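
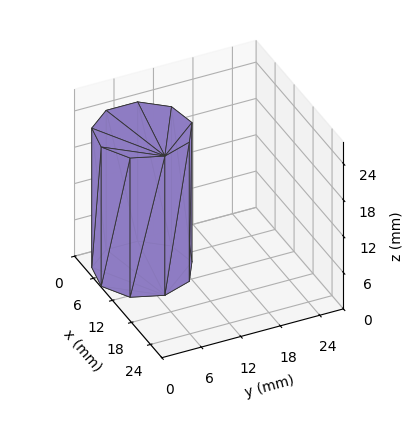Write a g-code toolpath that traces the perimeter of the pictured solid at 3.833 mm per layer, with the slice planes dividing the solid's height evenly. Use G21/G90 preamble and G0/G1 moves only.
Reading the render: the shape is a regular 9-sided prism (a cylinder approximated with 9 flat sides), circumscribed radius ≈ 7 mm, height ≈ 23 mm (dimensions read to the nearest mm from the axis ticks). For the g-code, the solid's height is divided into equal slices at the stated Δz and each level perimeter traced with G1 moves after a G0 lift.

; perimeter-only toolpath
G21 ; units = mm
G90 ; absolute positioning
G28 ; home
; layer 1
G0 Z3.833
G0 X14.000 Y7.000
G1 X12.362 Y11.500
G1 X8.216 Y13.894
G1 X3.500 Y13.062
G1 X0.422 Y9.394
G1 X0.422 Y4.606
G1 X3.500 Y0.938
G1 X8.216 Y0.106
G1 X12.362 Y2.500
G1 X14.000 Y7.000
; layer 2
G0 Z7.667
G0 X14.000 Y7.000
G1 X12.362 Y11.500
G1 X8.216 Y13.894
G1 X3.500 Y13.062
G1 X0.422 Y9.394
G1 X0.422 Y4.606
G1 X3.500 Y0.938
G1 X8.216 Y0.106
G1 X12.362 Y2.500
G1 X14.000 Y7.000
; layer 3
G0 Z11.500
G0 X14.000 Y7.000
G1 X12.362 Y11.500
G1 X8.216 Y13.894
G1 X3.500 Y13.062
G1 X0.422 Y9.394
G1 X0.422 Y4.606
G1 X3.500 Y0.938
G1 X8.216 Y0.106
G1 X12.362 Y2.500
G1 X14.000 Y7.000
; layer 4
G0 Z15.333
G0 X14.000 Y7.000
G1 X12.362 Y11.500
G1 X8.216 Y13.894
G1 X3.500 Y13.062
G1 X0.422 Y9.394
G1 X0.422 Y4.606
G1 X3.500 Y0.938
G1 X8.216 Y0.106
G1 X12.362 Y2.500
G1 X14.000 Y7.000
; layer 5
G0 Z19.167
G0 X14.000 Y7.000
G1 X12.362 Y11.500
G1 X8.216 Y13.894
G1 X3.500 Y13.062
G1 X0.422 Y9.394
G1 X0.422 Y4.606
G1 X3.500 Y0.938
G1 X8.216 Y0.106
G1 X12.362 Y2.500
G1 X14.000 Y7.000
; layer 6
G0 Z23.000
G0 X14.000 Y7.000
G1 X12.362 Y11.500
G1 X8.216 Y13.894
G1 X3.500 Y13.062
G1 X0.422 Y9.394
G1 X0.422 Y4.606
G1 X3.500 Y0.938
G1 X8.216 Y0.106
G1 X12.362 Y2.500
G1 X14.000 Y7.000
M2 ; end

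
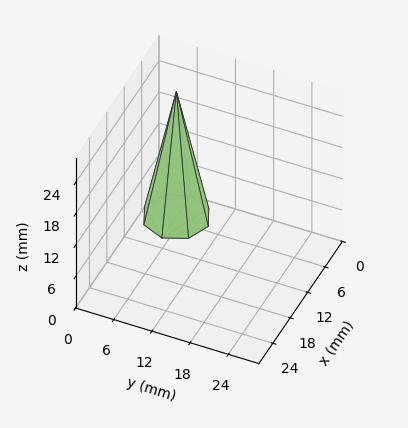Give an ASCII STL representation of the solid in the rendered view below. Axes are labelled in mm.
Reading the render: the shape is a regular 8-sided pyramid, base circumscribed radius ≈ 5 mm, apex at z ≈ 24 mm (dimensions read to the nearest mm from the axis ticks). For the STL, each face is triangulated and given an outward normal.

solid part
  facet normal 0.0000 0.0000 -1.0000
    outer loop
      vertex 5.0 10.0 0.0
      vertex 8.5 8.5 0.0
      vertex 10.0 5.0 0.0
    endloop
  endfacet
  facet normal 0.0000 0.0000 -1.0000
    outer loop
      vertex 1.5 8.5 0.0
      vertex 5.0 10.0 0.0
      vertex 10.0 5.0 0.0
    endloop
  endfacet
  facet normal 0.0000 0.0000 -1.0000
    outer loop
      vertex 0.0 5.0 0.0
      vertex 1.5 8.5 0.0
      vertex 10.0 5.0 0.0
    endloop
  endfacet
  facet normal 0.0000 0.0000 -1.0000
    outer loop
      vertex 1.5 1.5 0.0
      vertex 0.0 5.0 0.0
      vertex 10.0 5.0 0.0
    endloop
  endfacet
  facet normal 0.0000 0.0000 -1.0000
    outer loop
      vertex 5.0 0.0 0.0
      vertex 1.5 1.5 0.0
      vertex 10.0 5.0 0.0
    endloop
  endfacet
  facet normal 0.0000 0.0000 -1.0000
    outer loop
      vertex 8.5 1.5 0.0
      vertex 5.0 0.0 0.0
      vertex 10.0 5.0 0.0
    endloop
  endfacet
  facet normal 0.9027 0.3869 0.1881
    outer loop
      vertex 10.0 5.0 0.0
      vertex 8.5 8.5 0.0
      vertex 5.0 5.0 24.0
    endloop
  endfacet
  facet normal 0.3869 0.9027 0.1881
    outer loop
      vertex 8.5 8.5 0.0
      vertex 5.0 10.0 0.0
      vertex 5.0 5.0 24.0
    endloop
  endfacet
  facet normal -0.3869 0.9027 0.1881
    outer loop
      vertex 5.0 10.0 0.0
      vertex 1.5 8.5 0.0
      vertex 5.0 5.0 24.0
    endloop
  endfacet
  facet normal -0.9027 0.3869 0.1881
    outer loop
      vertex 1.5 8.5 0.0
      vertex 0.0 5.0 0.0
      vertex 5.0 5.0 24.0
    endloop
  endfacet
  facet normal -0.9027 -0.3869 0.1881
    outer loop
      vertex 0.0 5.0 0.0
      vertex 1.5 1.5 0.0
      vertex 5.0 5.0 24.0
    endloop
  endfacet
  facet normal -0.3869 -0.9027 0.1881
    outer loop
      vertex 1.5 1.5 0.0
      vertex 5.0 0.0 0.0
      vertex 5.0 5.0 24.0
    endloop
  endfacet
  facet normal 0.3869 -0.9027 0.1881
    outer loop
      vertex 5.0 0.0 0.0
      vertex 8.5 1.5 0.0
      vertex 5.0 5.0 24.0
    endloop
  endfacet
  facet normal 0.9027 -0.3869 0.1881
    outer loop
      vertex 8.5 1.5 0.0
      vertex 10.0 5.0 0.0
      vertex 5.0 5.0 24.0
    endloop
  endfacet
endsolid part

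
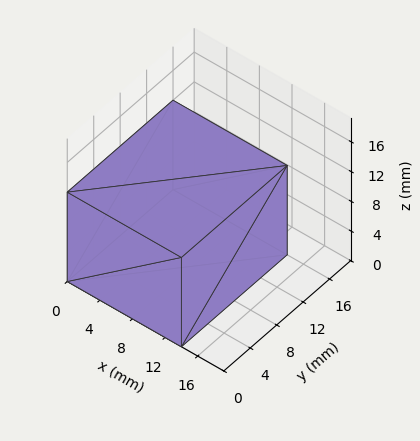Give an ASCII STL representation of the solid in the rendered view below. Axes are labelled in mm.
Reading the render: the shape is a rectangular box, roughly 14 × 16 mm footprint and 12 mm tall (dimensions read to the nearest mm from the axis ticks). For the STL, each face is triangulated and given an outward normal.

solid part
  facet normal 0.0000 0.0000 -1.0000
    outer loop
      vertex 14.000 16.000 0.000
      vertex 14.000 0.000 0.000
      vertex 0.000 0.000 0.000
    endloop
  endfacet
  facet normal 0.0000 0.0000 -1.0000
    outer loop
      vertex 0.000 16.000 0.000
      vertex 14.000 16.000 0.000
      vertex 0.000 0.000 0.000
    endloop
  endfacet
  facet normal 0.0000 0.0000 1.0000
    outer loop
      vertex 0.000 0.000 12.000
      vertex 14.000 0.000 12.000
      vertex 14.000 16.000 12.000
    endloop
  endfacet
  facet normal 0.0000 0.0000 1.0000
    outer loop
      vertex 0.000 0.000 12.000
      vertex 14.000 16.000 12.000
      vertex 0.000 16.000 12.000
    endloop
  endfacet
  facet normal 0.0000 -1.0000 0.0000
    outer loop
      vertex 0.000 0.000 0.000
      vertex 14.000 0.000 0.000
      vertex 14.000 0.000 12.000
    endloop
  endfacet
  facet normal 0.0000 -1.0000 0.0000
    outer loop
      vertex 0.000 0.000 0.000
      vertex 14.000 0.000 12.000
      vertex 0.000 0.000 12.000
    endloop
  endfacet
  facet normal 0.0000 1.0000 0.0000
    outer loop
      vertex 14.000 16.000 12.000
      vertex 14.000 16.000 0.000
      vertex 0.000 16.000 0.000
    endloop
  endfacet
  facet normal 0.0000 1.0000 0.0000
    outer loop
      vertex 0.000 16.000 12.000
      vertex 14.000 16.000 12.000
      vertex 0.000 16.000 0.000
    endloop
  endfacet
  facet normal -1.0000 0.0000 0.0000
    outer loop
      vertex 0.000 16.000 12.000
      vertex 0.000 16.000 0.000
      vertex 0.000 0.000 0.000
    endloop
  endfacet
  facet normal -1.0000 0.0000 0.0000
    outer loop
      vertex 0.000 0.000 12.000
      vertex 0.000 16.000 12.000
      vertex 0.000 0.000 0.000
    endloop
  endfacet
  facet normal 1.0000 0.0000 0.0000
    outer loop
      vertex 14.000 0.000 0.000
      vertex 14.000 16.000 0.000
      vertex 14.000 16.000 12.000
    endloop
  endfacet
  facet normal 1.0000 0.0000 0.0000
    outer loop
      vertex 14.000 0.000 0.000
      vertex 14.000 16.000 12.000
      vertex 14.000 0.000 12.000
    endloop
  endfacet
endsolid part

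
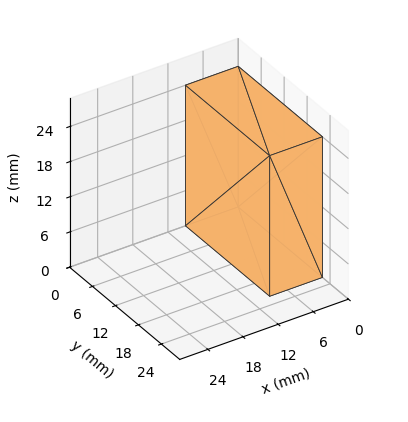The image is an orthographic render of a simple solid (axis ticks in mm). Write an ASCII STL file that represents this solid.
Reading the render: the shape is a rectangular box, roughly 9 × 22 mm footprint and 24 mm tall (dimensions read to the nearest mm from the axis ticks). For the STL, each face is triangulated and given an outward normal.

solid part
  facet normal 0.0000 0.0000 -1.0000
    outer loop
      vertex 9.000 22.000 0.000
      vertex 9.000 0.000 0.000
      vertex 0.000 0.000 0.000
    endloop
  endfacet
  facet normal 0.0000 0.0000 -1.0000
    outer loop
      vertex 0.000 22.000 0.000
      vertex 9.000 22.000 0.000
      vertex 0.000 0.000 0.000
    endloop
  endfacet
  facet normal 0.0000 0.0000 1.0000
    outer loop
      vertex 0.000 0.000 24.000
      vertex 9.000 0.000 24.000
      vertex 9.000 22.000 24.000
    endloop
  endfacet
  facet normal 0.0000 0.0000 1.0000
    outer loop
      vertex 0.000 0.000 24.000
      vertex 9.000 22.000 24.000
      vertex 0.000 22.000 24.000
    endloop
  endfacet
  facet normal 0.0000 -1.0000 0.0000
    outer loop
      vertex 0.000 0.000 0.000
      vertex 9.000 0.000 0.000
      vertex 9.000 0.000 24.000
    endloop
  endfacet
  facet normal 0.0000 -1.0000 0.0000
    outer loop
      vertex 0.000 0.000 0.000
      vertex 9.000 0.000 24.000
      vertex 0.000 0.000 24.000
    endloop
  endfacet
  facet normal 0.0000 1.0000 0.0000
    outer loop
      vertex 9.000 22.000 24.000
      vertex 9.000 22.000 0.000
      vertex 0.000 22.000 0.000
    endloop
  endfacet
  facet normal 0.0000 1.0000 0.0000
    outer loop
      vertex 0.000 22.000 24.000
      vertex 9.000 22.000 24.000
      vertex 0.000 22.000 0.000
    endloop
  endfacet
  facet normal -1.0000 0.0000 0.0000
    outer loop
      vertex 0.000 22.000 24.000
      vertex 0.000 22.000 0.000
      vertex 0.000 0.000 0.000
    endloop
  endfacet
  facet normal -1.0000 0.0000 0.0000
    outer loop
      vertex 0.000 0.000 24.000
      vertex 0.000 22.000 24.000
      vertex 0.000 0.000 0.000
    endloop
  endfacet
  facet normal 1.0000 0.0000 0.0000
    outer loop
      vertex 9.000 0.000 0.000
      vertex 9.000 22.000 0.000
      vertex 9.000 22.000 24.000
    endloop
  endfacet
  facet normal 1.0000 0.0000 0.0000
    outer loop
      vertex 9.000 0.000 0.000
      vertex 9.000 22.000 24.000
      vertex 9.000 0.000 24.000
    endloop
  endfacet
endsolid part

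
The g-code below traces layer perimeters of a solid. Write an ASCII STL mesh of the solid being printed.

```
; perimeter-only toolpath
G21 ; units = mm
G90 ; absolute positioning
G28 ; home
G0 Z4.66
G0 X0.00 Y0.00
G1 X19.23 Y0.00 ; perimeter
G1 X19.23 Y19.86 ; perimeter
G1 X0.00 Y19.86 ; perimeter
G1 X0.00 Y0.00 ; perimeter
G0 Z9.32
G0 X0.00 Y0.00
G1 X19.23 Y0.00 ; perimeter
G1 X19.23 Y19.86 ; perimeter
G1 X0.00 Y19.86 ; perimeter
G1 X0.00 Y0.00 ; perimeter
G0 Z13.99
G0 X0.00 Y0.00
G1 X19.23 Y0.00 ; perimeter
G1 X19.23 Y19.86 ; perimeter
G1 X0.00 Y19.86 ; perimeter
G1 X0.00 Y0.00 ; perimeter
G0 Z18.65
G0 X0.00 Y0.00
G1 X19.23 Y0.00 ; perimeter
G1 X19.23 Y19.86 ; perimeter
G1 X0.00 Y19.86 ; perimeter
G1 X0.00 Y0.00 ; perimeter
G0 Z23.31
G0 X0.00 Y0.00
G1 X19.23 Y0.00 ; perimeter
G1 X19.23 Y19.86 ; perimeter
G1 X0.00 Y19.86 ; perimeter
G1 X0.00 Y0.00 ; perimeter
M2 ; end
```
solid part
  facet normal 0.0000 0.0000 -1.0000
    outer loop
      vertex 19.23 19.86 0.00
      vertex 19.23 0.00 0.00
      vertex 0.00 0.00 0.00
    endloop
  endfacet
  facet normal 0.0000 0.0000 -1.0000
    outer loop
      vertex 0.00 19.86 0.00
      vertex 19.23 19.86 0.00
      vertex 0.00 0.00 0.00
    endloop
  endfacet
  facet normal 0.0000 0.0000 1.0000
    outer loop
      vertex 0.00 0.00 23.31
      vertex 19.23 0.00 23.31
      vertex 19.23 19.86 23.31
    endloop
  endfacet
  facet normal 0.0000 0.0000 1.0000
    outer loop
      vertex 0.00 0.00 23.31
      vertex 19.23 19.86 23.31
      vertex 0.00 19.86 23.31
    endloop
  endfacet
  facet normal 0.0000 -1.0000 0.0000
    outer loop
      vertex 0.00 0.00 0.00
      vertex 19.23 0.00 0.00
      vertex 19.23 0.00 23.31
    endloop
  endfacet
  facet normal 0.0000 -1.0000 0.0000
    outer loop
      vertex 0.00 0.00 0.00
      vertex 19.23 0.00 23.31
      vertex 0.00 0.00 23.31
    endloop
  endfacet
  facet normal 0.0000 1.0000 0.0000
    outer loop
      vertex 19.23 19.86 23.31
      vertex 19.23 19.86 0.00
      vertex 0.00 19.86 0.00
    endloop
  endfacet
  facet normal 0.0000 1.0000 0.0000
    outer loop
      vertex 0.00 19.86 23.31
      vertex 19.23 19.86 23.31
      vertex 0.00 19.86 0.00
    endloop
  endfacet
  facet normal -1.0000 0.0000 0.0000
    outer loop
      vertex 0.00 19.86 23.31
      vertex 0.00 19.86 0.00
      vertex 0.00 0.00 0.00
    endloop
  endfacet
  facet normal -1.0000 0.0000 0.0000
    outer loop
      vertex 0.00 0.00 23.31
      vertex 0.00 19.86 23.31
      vertex 0.00 0.00 0.00
    endloop
  endfacet
  facet normal 1.0000 0.0000 0.0000
    outer loop
      vertex 19.23 0.00 0.00
      vertex 19.23 19.86 0.00
      vertex 19.23 19.86 23.31
    endloop
  endfacet
  facet normal 1.0000 0.0000 0.0000
    outer loop
      vertex 19.23 0.00 0.00
      vertex 19.23 19.86 23.31
      vertex 19.23 0.00 23.31
    endloop
  endfacet
endsolid part

The G0 Z moves step by Δz≈4.66 mm. Every layer's G1 loop is the same polygon, so the solid is a straight extrusion of it from z=0 to z≈23.3. Closing with flat bottom and top caps and triangulating gives 12 facets — a rectangular box, roughly 19.2 × 19.9 mm footprint and 23.3 mm tall.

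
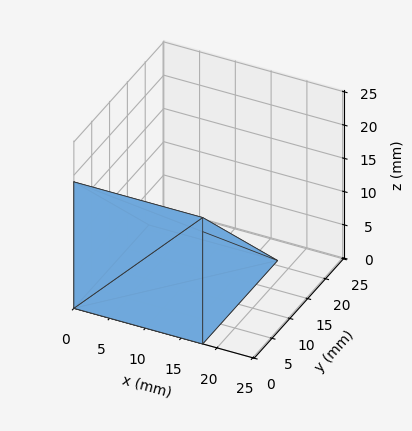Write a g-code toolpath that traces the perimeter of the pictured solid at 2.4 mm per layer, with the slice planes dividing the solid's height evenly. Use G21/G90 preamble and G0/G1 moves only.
Reading the render: the shape is a wedge (ramp): 18 × 21 mm base, rising to 19 mm along the y=0 edge and sloping linearly to z=0 at y=21 (dimensions read to the nearest mm from the axis ticks). For the g-code, the solid's height is divided into equal slices at the stated Δz and each level perimeter traced with G1 moves after a G0 lift.

; perimeter-only toolpath
G21 ; units = mm
G90 ; absolute positioning
G28 ; home
; layer 1
G0 Z2.4
G0 X0.0 Y0.0
G1 X18.0 Y0.0
G1 X18.0 Y18.4
G1 X0.0 Y18.4
G1 X0.0 Y0.0
; layer 2
G0 Z4.8
G0 X0.0 Y0.0
G1 X18.0 Y0.0
G1 X18.0 Y15.8
G1 X0.0 Y15.8
G1 X0.0 Y0.0
; layer 3
G0 Z7.1
G0 X0.0 Y0.0
G1 X18.0 Y0.0
G1 X18.0 Y13.1
G1 X0.0 Y13.1
G1 X0.0 Y0.0
; layer 4
G0 Z9.5
G0 X0.0 Y0.0
G1 X18.0 Y0.0
G1 X18.0 Y10.5
G1 X0.0 Y10.5
G1 X0.0 Y0.0
; layer 5
G0 Z11.9
G0 X0.0 Y0.0
G1 X18.0 Y0.0
G1 X18.0 Y7.9
G1 X0.0 Y7.9
G1 X0.0 Y0.0
; layer 6
G0 Z14.2
G0 X0.0 Y0.0
G1 X18.0 Y0.0
G1 X18.0 Y5.2
G1 X0.0 Y5.2
G1 X0.0 Y0.0
; layer 7
G0 Z16.6
G0 X0.0 Y0.0
G1 X18.0 Y0.0
G1 X18.0 Y2.6
G1 X0.0 Y2.6
G1 X0.0 Y0.0
M2 ; end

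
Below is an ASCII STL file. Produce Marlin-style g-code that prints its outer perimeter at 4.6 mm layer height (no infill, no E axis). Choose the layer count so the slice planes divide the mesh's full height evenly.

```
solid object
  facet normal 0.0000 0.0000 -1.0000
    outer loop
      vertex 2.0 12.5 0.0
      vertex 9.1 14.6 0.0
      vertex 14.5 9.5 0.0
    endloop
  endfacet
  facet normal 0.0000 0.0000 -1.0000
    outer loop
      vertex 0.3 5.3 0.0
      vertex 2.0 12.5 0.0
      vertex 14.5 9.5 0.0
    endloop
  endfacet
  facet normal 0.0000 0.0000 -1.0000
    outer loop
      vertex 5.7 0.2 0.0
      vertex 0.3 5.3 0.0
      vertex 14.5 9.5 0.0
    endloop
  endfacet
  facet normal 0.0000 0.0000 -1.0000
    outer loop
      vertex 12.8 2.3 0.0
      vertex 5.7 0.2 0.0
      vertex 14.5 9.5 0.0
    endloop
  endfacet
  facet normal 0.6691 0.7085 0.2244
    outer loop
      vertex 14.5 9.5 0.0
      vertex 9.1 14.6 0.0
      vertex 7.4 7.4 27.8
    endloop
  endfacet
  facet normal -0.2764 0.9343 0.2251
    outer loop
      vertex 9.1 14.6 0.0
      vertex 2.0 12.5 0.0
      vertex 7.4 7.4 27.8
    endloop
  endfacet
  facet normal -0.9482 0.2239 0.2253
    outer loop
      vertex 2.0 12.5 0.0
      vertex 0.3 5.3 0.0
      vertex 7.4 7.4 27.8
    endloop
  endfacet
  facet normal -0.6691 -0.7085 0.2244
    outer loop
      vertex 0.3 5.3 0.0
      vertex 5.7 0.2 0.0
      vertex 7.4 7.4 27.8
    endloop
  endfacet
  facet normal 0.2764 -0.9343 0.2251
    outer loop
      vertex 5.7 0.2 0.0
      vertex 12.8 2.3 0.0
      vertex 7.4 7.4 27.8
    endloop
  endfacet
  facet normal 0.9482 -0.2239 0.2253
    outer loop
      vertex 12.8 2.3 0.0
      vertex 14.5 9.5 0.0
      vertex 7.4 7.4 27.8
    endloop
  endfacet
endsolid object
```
; perimeter-only toolpath
G21 ; units = mm
G90 ; absolute positioning
G28 ; home
; layer 1
G0 Z4.6
G0 X13.3 Y9.2
G1 X8.8 Y13.4
G1 X2.9 Y11.7
G1 X1.5 Y5.7
G1 X6.0 Y1.4
G1 X11.9 Y3.2
G1 X13.3 Y9.2
; layer 2
G0 Z9.3
G0 X12.1 Y8.8
G1 X8.5 Y12.2
G1 X3.8 Y10.8
G1 X2.7 Y6.0
G1 X6.3 Y2.6
G1 X11.0 Y4.0
G1 X12.1 Y8.8
; layer 3
G0 Z13.9
G0 X10.9 Y8.4
G1 X8.2 Y11.0
G1 X4.7 Y9.9
G1 X3.9 Y6.4
G1 X6.6 Y3.8
G1 X10.1 Y4.9
G1 X10.9 Y8.4
; layer 4
G0 Z18.5
G0 X9.8 Y8.1
G1 X8.0 Y9.8
G1 X5.6 Y9.1
G1 X5.0 Y6.7
G1 X6.8 Y5.0
G1 X9.2 Y5.7
G1 X9.8 Y8.1
; layer 5
G0 Z23.2
G0 X8.6 Y7.8
G1 X7.7 Y8.6
G1 X6.5 Y8.2
G1 X6.2 Y7.0
G1 X7.1 Y6.2
G1 X8.3 Y6.5
G1 X8.6 Y7.8
M2 ; end

The solid is a regular 6-sided pyramid, base circumscribed radius ≈ 7.4 mm, apex at z ≈ 27.8 mm. Slicing at Δz = 4.6 mm — 6 equal slices spanning the solid's height, so layer i sits at z = i·h/6 — gives 5 non-empty perimeters. Each is a 6-segment closed polygon; G0 lifts to the layer z and rapids to the start vertex, then G1 traces the edges. The cross-section shrinks linearly with z (the slice at the apex is degenerate and omitted).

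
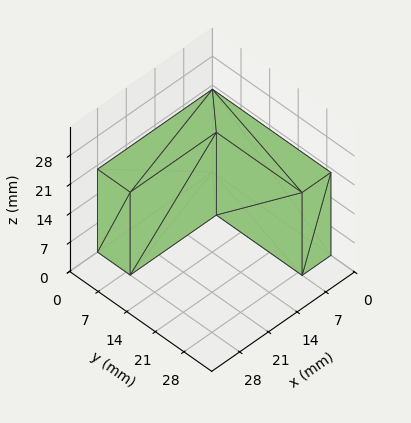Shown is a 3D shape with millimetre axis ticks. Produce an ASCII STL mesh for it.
Reading the render: the shape is an L-shaped prism: outer 28 × 29 mm, arm thicknesses ≈ 8 mm (horizontal) and 7 mm (vertical), extruded 20 mm in z (dimensions read to the nearest mm from the axis ticks). For the STL, each face is triangulated and given an outward normal.

solid part
  facet normal 0.0000 0.0000 -1.0000
    outer loop
      vertex 28.000 8.000 0.000
      vertex 28.000 0.000 0.000
      vertex 0.000 0.000 0.000
    endloop
  endfacet
  facet normal 0.0000 0.0000 -1.0000
    outer loop
      vertex 7.000 8.000 0.000
      vertex 28.000 8.000 0.000
      vertex 0.000 0.000 0.000
    endloop
  endfacet
  facet normal 0.0000 0.0000 -1.0000
    outer loop
      vertex 7.000 29.000 0.000
      vertex 7.000 8.000 0.000
      vertex 0.000 0.000 0.000
    endloop
  endfacet
  facet normal 0.0000 0.0000 -1.0000
    outer loop
      vertex 0.000 29.000 0.000
      vertex 7.000 29.000 0.000
      vertex 0.000 0.000 0.000
    endloop
  endfacet
  facet normal 0.0000 0.0000 1.0000
    outer loop
      vertex 0.000 0.000 20.000
      vertex 28.000 0.000 20.000
      vertex 28.000 8.000 20.000
    endloop
  endfacet
  facet normal 0.0000 0.0000 1.0000
    outer loop
      vertex 0.000 0.000 20.000
      vertex 28.000 8.000 20.000
      vertex 7.000 8.000 20.000
    endloop
  endfacet
  facet normal 0.0000 0.0000 1.0000
    outer loop
      vertex 0.000 0.000 20.000
      vertex 7.000 8.000 20.000
      vertex 7.000 29.000 20.000
    endloop
  endfacet
  facet normal 0.0000 0.0000 1.0000
    outer loop
      vertex 0.000 0.000 20.000
      vertex 7.000 29.000 20.000
      vertex 0.000 29.000 20.000
    endloop
  endfacet
  facet normal 0.0000 -1.0000 0.0000
    outer loop
      vertex 0.000 0.000 0.000
      vertex 28.000 0.000 0.000
      vertex 28.000 0.000 20.000
    endloop
  endfacet
  facet normal 0.0000 -1.0000 0.0000
    outer loop
      vertex 0.000 0.000 0.000
      vertex 28.000 0.000 20.000
      vertex 0.000 0.000 20.000
    endloop
  endfacet
  facet normal 1.0000 0.0000 0.0000
    outer loop
      vertex 28.000 0.000 0.000
      vertex 28.000 8.000 0.000
      vertex 28.000 8.000 20.000
    endloop
  endfacet
  facet normal 1.0000 0.0000 0.0000
    outer loop
      vertex 28.000 0.000 0.000
      vertex 28.000 8.000 20.000
      vertex 28.000 0.000 20.000
    endloop
  endfacet
  facet normal 0.0000 1.0000 0.0000
    outer loop
      vertex 28.000 8.000 0.000
      vertex 7.000 8.000 0.000
      vertex 7.000 8.000 20.000
    endloop
  endfacet
  facet normal 0.0000 1.0000 0.0000
    outer loop
      vertex 28.000 8.000 0.000
      vertex 7.000 8.000 20.000
      vertex 28.000 8.000 20.000
    endloop
  endfacet
  facet normal 1.0000 0.0000 0.0000
    outer loop
      vertex 7.000 8.000 0.000
      vertex 7.000 29.000 0.000
      vertex 7.000 29.000 20.000
    endloop
  endfacet
  facet normal 1.0000 0.0000 0.0000
    outer loop
      vertex 7.000 8.000 0.000
      vertex 7.000 29.000 20.000
      vertex 7.000 8.000 20.000
    endloop
  endfacet
  facet normal 0.0000 1.0000 0.0000
    outer loop
      vertex 7.000 29.000 0.000
      vertex 0.000 29.000 0.000
      vertex 0.000 29.000 20.000
    endloop
  endfacet
  facet normal 0.0000 1.0000 0.0000
    outer loop
      vertex 7.000 29.000 0.000
      vertex 0.000 29.000 20.000
      vertex 7.000 29.000 20.000
    endloop
  endfacet
  facet normal -1.0000 0.0000 0.0000
    outer loop
      vertex 0.000 29.000 0.000
      vertex 0.000 0.000 0.000
      vertex 0.000 0.000 20.000
    endloop
  endfacet
  facet normal -1.0000 0.0000 0.0000
    outer loop
      vertex 0.000 29.000 0.000
      vertex 0.000 0.000 20.000
      vertex 0.000 29.000 20.000
    endloop
  endfacet
endsolid part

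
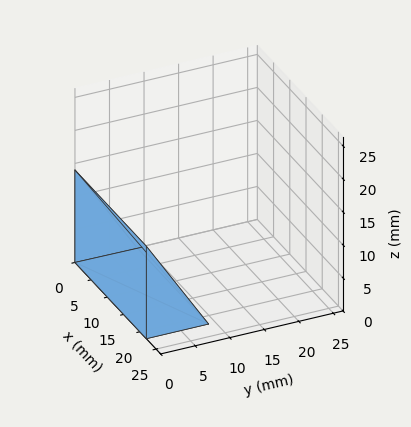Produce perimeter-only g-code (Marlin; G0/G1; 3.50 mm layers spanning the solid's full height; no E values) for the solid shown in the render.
Reading the render: the shape is a wedge (ramp): 22 × 9 mm base, rising to 14 mm along the y=0 edge and sloping linearly to z=0 at y=9 (dimensions read to the nearest mm from the axis ticks). For the g-code, the solid's height is divided into equal slices at the stated Δz and each level perimeter traced with G1 moves after a G0 lift.

; perimeter-only toolpath
G21 ; units = mm
G90 ; absolute positioning
G28 ; home
; layer 1
G0 Z3.50
G0 X0.00 Y0.00
G1 X22.00 Y0.00
G1 X22.00 Y6.75
G1 X0.00 Y6.75
G1 X0.00 Y0.00
; layer 2
G0 Z7.00
G0 X0.00 Y0.00
G1 X22.00 Y0.00
G1 X22.00 Y4.50
G1 X0.00 Y4.50
G1 X0.00 Y0.00
; layer 3
G0 Z10.50
G0 X0.00 Y0.00
G1 X22.00 Y0.00
G1 X22.00 Y2.25
G1 X0.00 Y2.25
G1 X0.00 Y0.00
M2 ; end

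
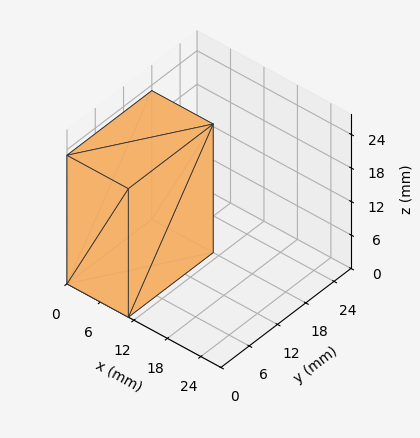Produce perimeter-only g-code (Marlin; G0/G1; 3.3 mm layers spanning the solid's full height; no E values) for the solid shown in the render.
Reading the render: the shape is a rectangular box, roughly 11 × 18 mm footprint and 23 mm tall (dimensions read to the nearest mm from the axis ticks). For the g-code, the solid's height is divided into equal slices at the stated Δz and each level perimeter traced with G1 moves after a G0 lift.

; perimeter-only toolpath
G21 ; units = mm
G90 ; absolute positioning
G28 ; home
; layer 1
G0 Z3.3
G0 X0.0 Y0.0
G1 X11.0 Y0.0
G1 X11.0 Y18.0
G1 X0.0 Y18.0
G1 X0.0 Y0.0
; layer 2
G0 Z6.6
G0 X0.0 Y0.0
G1 X11.0 Y0.0
G1 X11.0 Y18.0
G1 X0.0 Y18.0
G1 X0.0 Y0.0
; layer 3
G0 Z9.9
G0 X0.0 Y0.0
G1 X11.0 Y0.0
G1 X11.0 Y18.0
G1 X0.0 Y18.0
G1 X0.0 Y0.0
; layer 4
G0 Z13.1
G0 X0.0 Y0.0
G1 X11.0 Y0.0
G1 X11.0 Y18.0
G1 X0.0 Y18.0
G1 X0.0 Y0.0
; layer 5
G0 Z16.4
G0 X0.0 Y0.0
G1 X11.0 Y0.0
G1 X11.0 Y18.0
G1 X0.0 Y18.0
G1 X0.0 Y0.0
; layer 6
G0 Z19.7
G0 X0.0 Y0.0
G1 X11.0 Y0.0
G1 X11.0 Y18.0
G1 X0.0 Y18.0
G1 X0.0 Y0.0
; layer 7
G0 Z23.0
G0 X0.0 Y0.0
G1 X11.0 Y0.0
G1 X11.0 Y18.0
G1 X0.0 Y18.0
G1 X0.0 Y0.0
M2 ; end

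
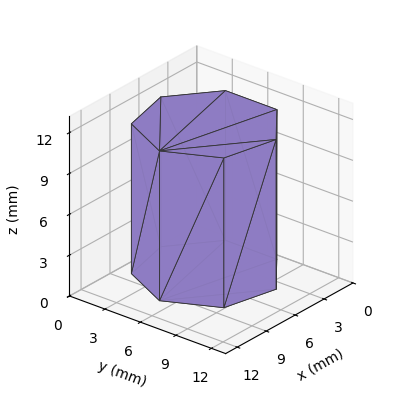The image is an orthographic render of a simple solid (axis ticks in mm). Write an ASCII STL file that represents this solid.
Reading the render: the shape is a regular 7-sided prism (a cylinder approximated with 7 flat sides), circumscribed radius ≈ 5 mm, height ≈ 11 mm (dimensions read to the nearest mm from the axis ticks). For the STL, each face is triangulated and given an outward normal.

solid part
  facet normal 0.0000 0.0000 -1.0000
    outer loop
      vertex 3.89 9.87 0.00
      vertex 8.12 8.91 0.00
      vertex 10.00 5.00 0.00
    endloop
  endfacet
  facet normal 0.0000 0.0000 -1.0000
    outer loop
      vertex 0.50 7.17 0.00
      vertex 3.89 9.87 0.00
      vertex 10.00 5.00 0.00
    endloop
  endfacet
  facet normal 0.0000 0.0000 -1.0000
    outer loop
      vertex 0.50 2.83 0.00
      vertex 0.50 7.17 0.00
      vertex 10.00 5.00 0.00
    endloop
  endfacet
  facet normal 0.0000 0.0000 -1.0000
    outer loop
      vertex 3.89 0.13 0.00
      vertex 0.50 2.83 0.00
      vertex 10.00 5.00 0.00
    endloop
  endfacet
  facet normal 0.0000 0.0000 -1.0000
    outer loop
      vertex 8.12 1.09 0.00
      vertex 3.89 0.13 0.00
      vertex 10.00 5.00 0.00
    endloop
  endfacet
  facet normal 0.0000 0.0000 1.0000
    outer loop
      vertex 10.00 5.00 11.00
      vertex 8.12 8.91 11.00
      vertex 3.89 9.87 11.00
    endloop
  endfacet
  facet normal 0.0000 0.0000 1.0000
    outer loop
      vertex 10.00 5.00 11.00
      vertex 3.89 9.87 11.00
      vertex 0.50 7.17 11.00
    endloop
  endfacet
  facet normal 0.0000 0.0000 1.0000
    outer loop
      vertex 10.00 5.00 11.00
      vertex 0.50 7.17 11.00
      vertex 0.50 2.83 11.00
    endloop
  endfacet
  facet normal 0.0000 0.0000 1.0000
    outer loop
      vertex 10.00 5.00 11.00
      vertex 0.50 2.83 11.00
      vertex 3.89 0.13 11.00
    endloop
  endfacet
  facet normal 0.0000 0.0000 1.0000
    outer loop
      vertex 10.00 5.00 11.00
      vertex 3.89 0.13 11.00
      vertex 8.12 1.09 11.00
    endloop
  endfacet
  facet normal 0.9012 0.4333 0.0000
    outer loop
      vertex 10.00 5.00 0.00
      vertex 8.12 8.91 0.00
      vertex 8.12 8.91 11.00
    endloop
  endfacet
  facet normal 0.9012 0.4333 0.0000
    outer loop
      vertex 10.00 5.00 0.00
      vertex 8.12 8.91 11.00
      vertex 10.00 5.00 11.00
    endloop
  endfacet
  facet normal 0.2213 0.9752 0.0000
    outer loop
      vertex 8.12 8.91 0.00
      vertex 3.89 9.87 0.00
      vertex 3.89 9.87 11.00
    endloop
  endfacet
  facet normal 0.2213 0.9752 0.0000
    outer loop
      vertex 8.12 8.91 0.00
      vertex 3.89 9.87 11.00
      vertex 8.12 8.91 11.00
    endloop
  endfacet
  facet normal -0.6230 0.7822 0.0000
    outer loop
      vertex 3.89 9.87 0.00
      vertex 0.50 7.17 0.00
      vertex 0.50 7.17 11.00
    endloop
  endfacet
  facet normal -0.6230 0.7822 0.0000
    outer loop
      vertex 3.89 9.87 0.00
      vertex 0.50 7.17 11.00
      vertex 3.89 9.87 11.00
    endloop
  endfacet
  facet normal -1.0000 0.0000 0.0000
    outer loop
      vertex 0.50 7.17 0.00
      vertex 0.50 2.83 0.00
      vertex 0.50 2.83 11.00
    endloop
  endfacet
  facet normal -1.0000 0.0000 0.0000
    outer loop
      vertex 0.50 7.17 0.00
      vertex 0.50 2.83 11.00
      vertex 0.50 7.17 11.00
    endloop
  endfacet
  facet normal -0.6230 -0.7822 0.0000
    outer loop
      vertex 0.50 2.83 0.00
      vertex 3.89 0.13 0.00
      vertex 3.89 0.13 11.00
    endloop
  endfacet
  facet normal -0.6230 -0.7822 0.0000
    outer loop
      vertex 0.50 2.83 0.00
      vertex 3.89 0.13 11.00
      vertex 0.50 2.83 11.00
    endloop
  endfacet
  facet normal 0.2213 -0.9752 0.0000
    outer loop
      vertex 3.89 0.13 0.00
      vertex 8.12 1.09 0.00
      vertex 8.12 1.09 11.00
    endloop
  endfacet
  facet normal 0.2213 -0.9752 0.0000
    outer loop
      vertex 3.89 0.13 0.00
      vertex 8.12 1.09 11.00
      vertex 3.89 0.13 11.00
    endloop
  endfacet
  facet normal 0.9012 -0.4333 0.0000
    outer loop
      vertex 8.12 1.09 0.00
      vertex 10.00 5.00 0.00
      vertex 10.00 5.00 11.00
    endloop
  endfacet
  facet normal 0.9012 -0.4333 0.0000
    outer loop
      vertex 8.12 1.09 0.00
      vertex 10.00 5.00 11.00
      vertex 8.12 1.09 11.00
    endloop
  endfacet
endsolid part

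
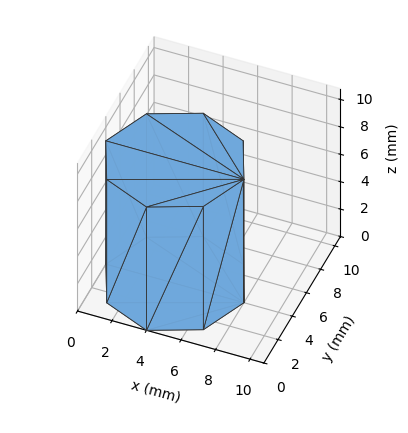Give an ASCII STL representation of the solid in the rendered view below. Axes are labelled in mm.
Reading the render: the shape is a regular 8-sided prism (a cylinder approximated with 8 flat sides), circumscribed radius ≈ 4 mm, height ≈ 9 mm (dimensions read to the nearest mm from the axis ticks). For the STL, each face is triangulated and given an outward normal.

solid part
  facet normal 0.0000 0.0000 -1.0000
    outer loop
      vertex 4.0 8.0 0.0
      vertex 6.8 6.8 0.0
      vertex 8.0 4.0 0.0
    endloop
  endfacet
  facet normal 0.0000 0.0000 -1.0000
    outer loop
      vertex 1.2 6.8 0.0
      vertex 4.0 8.0 0.0
      vertex 8.0 4.0 0.0
    endloop
  endfacet
  facet normal 0.0000 0.0000 -1.0000
    outer loop
      vertex 0.0 4.0 0.0
      vertex 1.2 6.8 0.0
      vertex 8.0 4.0 0.0
    endloop
  endfacet
  facet normal 0.0000 0.0000 -1.0000
    outer loop
      vertex 1.2 1.2 0.0
      vertex 0.0 4.0 0.0
      vertex 8.0 4.0 0.0
    endloop
  endfacet
  facet normal 0.0000 0.0000 -1.0000
    outer loop
      vertex 4.0 0.0 0.0
      vertex 1.2 1.2 0.0
      vertex 8.0 4.0 0.0
    endloop
  endfacet
  facet normal 0.0000 0.0000 -1.0000
    outer loop
      vertex 6.8 1.2 0.0
      vertex 4.0 0.0 0.0
      vertex 8.0 4.0 0.0
    endloop
  endfacet
  facet normal 0.0000 0.0000 1.0000
    outer loop
      vertex 8.0 4.0 9.0
      vertex 6.8 6.8 9.0
      vertex 4.0 8.0 9.0
    endloop
  endfacet
  facet normal 0.0000 0.0000 1.0000
    outer loop
      vertex 8.0 4.0 9.0
      vertex 4.0 8.0 9.0
      vertex 1.2 6.8 9.0
    endloop
  endfacet
  facet normal 0.0000 0.0000 1.0000
    outer loop
      vertex 8.0 4.0 9.0
      vertex 1.2 6.8 9.0
      vertex 0.0 4.0 9.0
    endloop
  endfacet
  facet normal 0.0000 0.0000 1.0000
    outer loop
      vertex 8.0 4.0 9.0
      vertex 0.0 4.0 9.0
      vertex 1.2 1.2 9.0
    endloop
  endfacet
  facet normal 0.0000 0.0000 1.0000
    outer loop
      vertex 8.0 4.0 9.0
      vertex 1.2 1.2 9.0
      vertex 4.0 0.0 9.0
    endloop
  endfacet
  facet normal 0.0000 0.0000 1.0000
    outer loop
      vertex 8.0 4.0 9.0
      vertex 4.0 0.0 9.0
      vertex 6.8 1.2 9.0
    endloop
  endfacet
  facet normal 0.9191 0.3939 0.0000
    outer loop
      vertex 8.0 4.0 0.0
      vertex 6.8 6.8 0.0
      vertex 6.8 6.8 9.0
    endloop
  endfacet
  facet normal 0.9191 0.3939 0.0000
    outer loop
      vertex 8.0 4.0 0.0
      vertex 6.8 6.8 9.0
      vertex 8.0 4.0 9.0
    endloop
  endfacet
  facet normal 0.3939 0.9191 0.0000
    outer loop
      vertex 6.8 6.8 0.0
      vertex 4.0 8.0 0.0
      vertex 4.0 8.0 9.0
    endloop
  endfacet
  facet normal 0.3939 0.9191 0.0000
    outer loop
      vertex 6.8 6.8 0.0
      vertex 4.0 8.0 9.0
      vertex 6.8 6.8 9.0
    endloop
  endfacet
  facet normal -0.3939 0.9191 0.0000
    outer loop
      vertex 4.0 8.0 0.0
      vertex 1.2 6.8 0.0
      vertex 1.2 6.8 9.0
    endloop
  endfacet
  facet normal -0.3939 0.9191 0.0000
    outer loop
      vertex 4.0 8.0 0.0
      vertex 1.2 6.8 9.0
      vertex 4.0 8.0 9.0
    endloop
  endfacet
  facet normal -0.9191 0.3939 0.0000
    outer loop
      vertex 1.2 6.8 0.0
      vertex 0.0 4.0 0.0
      vertex 0.0 4.0 9.0
    endloop
  endfacet
  facet normal -0.9191 0.3939 0.0000
    outer loop
      vertex 1.2 6.8 0.0
      vertex 0.0 4.0 9.0
      vertex 1.2 6.8 9.0
    endloop
  endfacet
  facet normal -0.9191 -0.3939 0.0000
    outer loop
      vertex 0.0 4.0 0.0
      vertex 1.2 1.2 0.0
      vertex 1.2 1.2 9.0
    endloop
  endfacet
  facet normal -0.9191 -0.3939 0.0000
    outer loop
      vertex 0.0 4.0 0.0
      vertex 1.2 1.2 9.0
      vertex 0.0 4.0 9.0
    endloop
  endfacet
  facet normal -0.3939 -0.9191 0.0000
    outer loop
      vertex 1.2 1.2 0.0
      vertex 4.0 0.0 0.0
      vertex 4.0 0.0 9.0
    endloop
  endfacet
  facet normal -0.3939 -0.9191 0.0000
    outer loop
      vertex 1.2 1.2 0.0
      vertex 4.0 0.0 9.0
      vertex 1.2 1.2 9.0
    endloop
  endfacet
  facet normal 0.3939 -0.9191 0.0000
    outer loop
      vertex 4.0 0.0 0.0
      vertex 6.8 1.2 0.0
      vertex 6.8 1.2 9.0
    endloop
  endfacet
  facet normal 0.3939 -0.9191 0.0000
    outer loop
      vertex 4.0 0.0 0.0
      vertex 6.8 1.2 9.0
      vertex 4.0 0.0 9.0
    endloop
  endfacet
  facet normal 0.9191 -0.3939 0.0000
    outer loop
      vertex 6.8 1.2 0.0
      vertex 8.0 4.0 0.0
      vertex 8.0 4.0 9.0
    endloop
  endfacet
  facet normal 0.9191 -0.3939 0.0000
    outer loop
      vertex 6.8 1.2 0.0
      vertex 8.0 4.0 9.0
      vertex 6.8 1.2 9.0
    endloop
  endfacet
endsolid part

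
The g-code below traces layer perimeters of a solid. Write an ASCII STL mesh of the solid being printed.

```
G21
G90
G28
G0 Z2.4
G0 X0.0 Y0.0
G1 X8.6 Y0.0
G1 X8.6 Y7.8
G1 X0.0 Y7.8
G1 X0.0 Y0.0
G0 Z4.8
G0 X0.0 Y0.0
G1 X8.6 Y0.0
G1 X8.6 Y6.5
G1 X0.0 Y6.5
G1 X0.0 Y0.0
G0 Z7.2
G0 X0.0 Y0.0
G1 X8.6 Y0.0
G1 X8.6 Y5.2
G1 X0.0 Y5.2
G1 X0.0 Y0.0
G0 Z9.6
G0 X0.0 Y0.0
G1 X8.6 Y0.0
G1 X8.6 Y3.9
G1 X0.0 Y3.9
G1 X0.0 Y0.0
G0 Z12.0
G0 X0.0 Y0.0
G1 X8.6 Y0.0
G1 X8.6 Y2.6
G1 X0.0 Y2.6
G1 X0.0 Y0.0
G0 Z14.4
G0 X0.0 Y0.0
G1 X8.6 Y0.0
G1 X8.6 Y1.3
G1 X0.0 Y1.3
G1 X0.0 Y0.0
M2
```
solid part
  facet normal 0.0000 0.0000 -1.0000
    outer loop
      vertex 8.6 9.1 0.0
      vertex 8.6 0.0 0.0
      vertex 0.0 0.0 0.0
    endloop
  endfacet
  facet normal 0.0000 0.0000 -1.0000
    outer loop
      vertex 0.0 9.1 0.0
      vertex 8.6 9.1 0.0
      vertex 0.0 0.0 0.0
    endloop
  endfacet
  facet normal 0.0000 -1.0000 0.0000
    outer loop
      vertex 0.0 0.0 0.0
      vertex 8.6 0.0 0.0
      vertex 8.6 0.0 16.8
    endloop
  endfacet
  facet normal 0.0000 -1.0000 0.0000
    outer loop
      vertex 0.0 0.0 0.0
      vertex 8.6 0.0 16.8
      vertex 0.0 0.0 16.8
    endloop
  endfacet
  facet normal 0.0000 0.8793 0.4763
    outer loop
      vertex 0.0 0.0 16.8
      vertex 8.6 0.0 16.8
      vertex 8.6 9.1 0.0
    endloop
  endfacet
  facet normal 0.0000 0.8793 0.4763
    outer loop
      vertex 0.0 0.0 16.8
      vertex 8.6 9.1 0.0
      vertex 0.0 9.1 0.0
    endloop
  endfacet
  facet normal -1.0000 0.0000 0.0000
    outer loop
      vertex 0.0 0.0 16.8
      vertex 0.0 9.1 0.0
      vertex 0.0 0.0 0.0
    endloop
  endfacet
  facet normal 1.0000 0.0000 0.0000
    outer loop
      vertex 8.6 0.0 0.0
      vertex 8.6 9.1 0.0
      vertex 8.6 0.0 16.8
    endloop
  endfacet
endsolid part

The G0 Z moves step by Δz≈2.4 mm. The G1 loops shrink linearly with z, so the solid tapers from its base footprint up to z≈16.8. Closing with a flat bottom cap and the tapered top and triangulating gives 8 facets — a wedge (ramp): 8.6 × 9.1 mm base, rising to 16.8 mm along the y=0 edge and sloping linearly to z=0 at y=9.1.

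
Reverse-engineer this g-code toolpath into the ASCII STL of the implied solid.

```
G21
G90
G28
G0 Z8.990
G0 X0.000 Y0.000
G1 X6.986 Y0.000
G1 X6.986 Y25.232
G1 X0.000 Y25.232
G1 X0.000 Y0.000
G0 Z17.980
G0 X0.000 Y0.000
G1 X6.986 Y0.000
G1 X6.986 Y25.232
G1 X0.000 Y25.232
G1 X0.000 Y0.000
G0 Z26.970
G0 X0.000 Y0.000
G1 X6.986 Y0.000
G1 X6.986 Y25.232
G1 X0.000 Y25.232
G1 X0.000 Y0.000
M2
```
solid part
  facet normal 0.0000 0.0000 -1.0000
    outer loop
      vertex 6.986 25.232 0.000
      vertex 6.986 0.000 0.000
      vertex 0.000 0.000 0.000
    endloop
  endfacet
  facet normal 0.0000 0.0000 -1.0000
    outer loop
      vertex 0.000 25.232 0.000
      vertex 6.986 25.232 0.000
      vertex 0.000 0.000 0.000
    endloop
  endfacet
  facet normal 0.0000 0.0000 1.0000
    outer loop
      vertex 0.000 0.000 26.970
      vertex 6.986 0.000 26.970
      vertex 6.986 25.232 26.970
    endloop
  endfacet
  facet normal 0.0000 0.0000 1.0000
    outer loop
      vertex 0.000 0.000 26.970
      vertex 6.986 25.232 26.970
      vertex 0.000 25.232 26.970
    endloop
  endfacet
  facet normal 0.0000 -1.0000 0.0000
    outer loop
      vertex 0.000 0.000 0.000
      vertex 6.986 0.000 0.000
      vertex 6.986 0.000 26.970
    endloop
  endfacet
  facet normal 0.0000 -1.0000 0.0000
    outer loop
      vertex 0.000 0.000 0.000
      vertex 6.986 0.000 26.970
      vertex 0.000 0.000 26.970
    endloop
  endfacet
  facet normal 0.0000 1.0000 0.0000
    outer loop
      vertex 6.986 25.232 26.970
      vertex 6.986 25.232 0.000
      vertex 0.000 25.232 0.000
    endloop
  endfacet
  facet normal 0.0000 1.0000 0.0000
    outer loop
      vertex 0.000 25.232 26.970
      vertex 6.986 25.232 26.970
      vertex 0.000 25.232 0.000
    endloop
  endfacet
  facet normal -1.0000 0.0000 0.0000
    outer loop
      vertex 0.000 25.232 26.970
      vertex 0.000 25.232 0.000
      vertex 0.000 0.000 0.000
    endloop
  endfacet
  facet normal -1.0000 0.0000 0.0000
    outer loop
      vertex 0.000 0.000 26.970
      vertex 0.000 25.232 26.970
      vertex 0.000 0.000 0.000
    endloop
  endfacet
  facet normal 1.0000 0.0000 0.0000
    outer loop
      vertex 6.986 0.000 0.000
      vertex 6.986 25.232 0.000
      vertex 6.986 25.232 26.970
    endloop
  endfacet
  facet normal 1.0000 0.0000 0.0000
    outer loop
      vertex 6.986 0.000 0.000
      vertex 6.986 25.232 26.970
      vertex 6.986 0.000 26.970
    endloop
  endfacet
endsolid part

The G0 Z moves step by Δz≈8.990 mm. Every layer's G1 loop is the same polygon, so the solid is a straight extrusion of it from z=0 to z≈27. Closing with flat bottom and top caps and triangulating gives 12 facets — a rectangular box, roughly 6.99 × 25.2 mm footprint and 27 mm tall.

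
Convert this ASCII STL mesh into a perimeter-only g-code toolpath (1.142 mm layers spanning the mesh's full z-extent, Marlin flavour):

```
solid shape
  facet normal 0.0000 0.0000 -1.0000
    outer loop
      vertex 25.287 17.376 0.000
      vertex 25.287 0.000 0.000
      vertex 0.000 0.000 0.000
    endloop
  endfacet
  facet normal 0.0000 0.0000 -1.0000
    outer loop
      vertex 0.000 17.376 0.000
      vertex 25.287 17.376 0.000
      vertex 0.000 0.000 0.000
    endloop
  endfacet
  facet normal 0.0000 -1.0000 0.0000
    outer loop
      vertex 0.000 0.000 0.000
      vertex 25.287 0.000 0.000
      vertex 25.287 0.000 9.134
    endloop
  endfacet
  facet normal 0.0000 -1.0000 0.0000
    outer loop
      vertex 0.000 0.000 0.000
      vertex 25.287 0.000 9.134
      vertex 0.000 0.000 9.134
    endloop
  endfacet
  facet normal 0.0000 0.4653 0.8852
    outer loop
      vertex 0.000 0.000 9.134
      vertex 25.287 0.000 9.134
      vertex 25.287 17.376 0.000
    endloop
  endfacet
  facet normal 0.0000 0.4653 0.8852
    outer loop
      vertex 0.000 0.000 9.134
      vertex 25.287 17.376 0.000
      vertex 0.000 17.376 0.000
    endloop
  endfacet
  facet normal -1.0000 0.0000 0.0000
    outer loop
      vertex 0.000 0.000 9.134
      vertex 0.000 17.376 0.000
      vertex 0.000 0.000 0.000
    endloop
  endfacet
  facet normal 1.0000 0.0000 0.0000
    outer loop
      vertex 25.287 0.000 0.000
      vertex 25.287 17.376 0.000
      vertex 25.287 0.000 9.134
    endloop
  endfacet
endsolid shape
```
; perimeter-only toolpath
G21 ; units = mm
G90 ; absolute positioning
G28 ; home
; layer 1
G0 Z1.142
G0 X0.000 Y0.000
G1 X25.287 Y0.000
G1 X25.287 Y15.204
G1 X0.000 Y15.204
G1 X0.000 Y0.000
; layer 2
G0 Z2.284
G0 X0.000 Y0.000
G1 X25.287 Y0.000
G1 X25.287 Y13.032
G1 X0.000 Y13.032
G1 X0.000 Y0.000
; layer 3
G0 Z3.425
G0 X0.000 Y0.000
G1 X25.287 Y0.000
G1 X25.287 Y10.860
G1 X0.000 Y10.860
G1 X0.000 Y0.000
; layer 4
G0 Z4.567
G0 X0.000 Y0.000
G1 X25.287 Y0.000
G1 X25.287 Y8.688
G1 X0.000 Y8.688
G1 X0.000 Y0.000
; layer 5
G0 Z5.709
G0 X0.000 Y0.000
G1 X25.287 Y0.000
G1 X25.287 Y6.516
G1 X0.000 Y6.516
G1 X0.000 Y0.000
; layer 6
G0 Z6.851
G0 X0.000 Y0.000
G1 X25.287 Y0.000
G1 X25.287 Y4.344
G1 X0.000 Y4.344
G1 X0.000 Y0.000
; layer 7
G0 Z7.992
G0 X0.000 Y0.000
G1 X25.287 Y0.000
G1 X25.287 Y2.172
G1 X0.000 Y2.172
G1 X0.000 Y0.000
M2 ; end

The solid is a wedge (ramp): 25.3 × 17.4 mm base, rising to 9.13 mm along the y=0 edge and sloping linearly to z=0 at y=17.4. Slicing at Δz = 1.142 mm — 8 equal slices spanning the solid's height, so layer i sits at z = i·h/8 — gives 7 non-empty perimeters. Each is a 4-segment closed polygon; G0 lifts to the layer z and rapids to the start vertex, then G1 traces the edges. The cross-section shrinks linearly with z (the slice at the apex is degenerate and omitted).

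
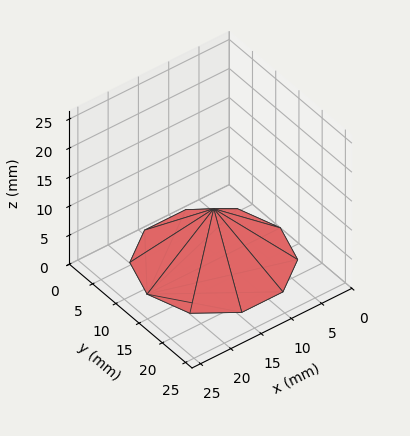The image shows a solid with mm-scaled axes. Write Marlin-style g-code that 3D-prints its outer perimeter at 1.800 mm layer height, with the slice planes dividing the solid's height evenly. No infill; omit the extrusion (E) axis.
Reading the render: the shape is a regular 10-sided pyramid, base circumscribed radius ≈ 11 mm, apex at z ≈ 9 mm (dimensions read to the nearest mm from the axis ticks). For the g-code, the solid's height is divided into equal slices at the stated Δz and each level perimeter traced with G1 moves after a G0 lift.

; perimeter-only toolpath
G21 ; units = mm
G90 ; absolute positioning
G28 ; home
; layer 1
G0 Z1.800
G0 X19.800 Y11.000
G1 X18.119 Y16.173
G1 X13.719 Y19.370
G1 X8.281 Y19.370
G1 X3.881 Y16.173
G1 X2.200 Y11.000
G1 X3.881 Y5.827
G1 X8.281 Y2.630
G1 X13.719 Y2.630
G1 X18.119 Y5.827
G1 X19.800 Y11.000
; layer 2
G0 Z3.600
G0 X17.600 Y11.000
G1 X16.339 Y14.880
G1 X13.039 Y17.277
G1 X8.961 Y17.277
G1 X5.661 Y14.880
G1 X4.400 Y11.000
G1 X5.661 Y7.120
G1 X8.961 Y4.723
G1 X13.039 Y4.723
G1 X16.339 Y7.120
G1 X17.600 Y11.000
; layer 3
G0 Z5.400
G0 X15.400 Y11.000
G1 X14.560 Y13.586
G1 X12.360 Y15.185
G1 X9.640 Y15.185
G1 X7.440 Y13.586
G1 X6.600 Y11.000
G1 X7.440 Y8.414
G1 X9.640 Y6.815
G1 X12.360 Y6.815
G1 X14.560 Y8.414
G1 X15.400 Y11.000
; layer 4
G0 Z7.200
G0 X13.200 Y11.000
G1 X12.780 Y12.293
G1 X11.680 Y13.092
G1 X10.320 Y13.092
G1 X9.220 Y12.293
G1 X8.800 Y11.000
G1 X9.220 Y9.707
G1 X10.320 Y8.908
G1 X11.680 Y8.908
G1 X12.780 Y9.707
G1 X13.200 Y11.000
M2 ; end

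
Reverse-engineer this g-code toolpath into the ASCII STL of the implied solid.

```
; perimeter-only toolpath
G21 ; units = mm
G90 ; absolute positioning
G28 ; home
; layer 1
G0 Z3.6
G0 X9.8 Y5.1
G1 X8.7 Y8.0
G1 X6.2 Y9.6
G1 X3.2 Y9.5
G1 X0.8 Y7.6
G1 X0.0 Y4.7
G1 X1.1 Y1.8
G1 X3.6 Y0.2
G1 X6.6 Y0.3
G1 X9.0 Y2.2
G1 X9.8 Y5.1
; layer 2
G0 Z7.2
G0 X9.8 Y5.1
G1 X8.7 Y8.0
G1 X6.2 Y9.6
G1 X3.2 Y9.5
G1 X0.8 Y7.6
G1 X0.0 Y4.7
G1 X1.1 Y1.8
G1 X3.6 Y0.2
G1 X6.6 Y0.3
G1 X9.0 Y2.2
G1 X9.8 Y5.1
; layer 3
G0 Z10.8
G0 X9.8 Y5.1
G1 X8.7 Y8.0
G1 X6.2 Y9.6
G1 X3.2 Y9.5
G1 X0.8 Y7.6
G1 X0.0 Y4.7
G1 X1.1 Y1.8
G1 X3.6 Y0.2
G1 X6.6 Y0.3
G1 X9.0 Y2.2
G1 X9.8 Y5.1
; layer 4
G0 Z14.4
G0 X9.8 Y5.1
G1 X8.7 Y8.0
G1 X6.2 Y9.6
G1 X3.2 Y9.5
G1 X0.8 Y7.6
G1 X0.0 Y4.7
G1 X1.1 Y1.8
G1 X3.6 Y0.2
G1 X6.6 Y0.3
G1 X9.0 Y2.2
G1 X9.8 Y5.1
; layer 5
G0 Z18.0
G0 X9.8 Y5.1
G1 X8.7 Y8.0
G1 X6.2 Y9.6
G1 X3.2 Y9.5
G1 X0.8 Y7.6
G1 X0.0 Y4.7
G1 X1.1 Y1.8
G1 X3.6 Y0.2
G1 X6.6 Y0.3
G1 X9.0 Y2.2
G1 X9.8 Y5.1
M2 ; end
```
solid part
  facet normal 0.0000 0.0000 -1.0000
    outer loop
      vertex 6.2 9.6 0.0
      vertex 8.7 8.0 0.0
      vertex 9.8 5.1 0.0
    endloop
  endfacet
  facet normal 0.0000 0.0000 -1.0000
    outer loop
      vertex 3.2 9.5 0.0
      vertex 6.2 9.6 0.0
      vertex 9.8 5.1 0.0
    endloop
  endfacet
  facet normal 0.0000 0.0000 -1.0000
    outer loop
      vertex 0.8 7.6 0.0
      vertex 3.2 9.5 0.0
      vertex 9.8 5.1 0.0
    endloop
  endfacet
  facet normal 0.0000 0.0000 -1.0000
    outer loop
      vertex 0.0 4.7 0.0
      vertex 0.8 7.6 0.0
      vertex 9.8 5.1 0.0
    endloop
  endfacet
  facet normal 0.0000 0.0000 -1.0000
    outer loop
      vertex 1.1 1.8 0.0
      vertex 0.0 4.7 0.0
      vertex 9.8 5.1 0.0
    endloop
  endfacet
  facet normal 0.0000 0.0000 -1.0000
    outer loop
      vertex 3.6 0.2 0.0
      vertex 1.1 1.8 0.0
      vertex 9.8 5.1 0.0
    endloop
  endfacet
  facet normal 0.0000 0.0000 -1.0000
    outer loop
      vertex 6.6 0.3 0.0
      vertex 3.6 0.2 0.0
      vertex 9.8 5.1 0.0
    endloop
  endfacet
  facet normal 0.0000 0.0000 -1.0000
    outer loop
      vertex 9.0 2.2 0.0
      vertex 6.6 0.3 0.0
      vertex 9.8 5.1 0.0
    endloop
  endfacet
  facet normal 0.0000 0.0000 1.0000
    outer loop
      vertex 9.8 5.1 18.0
      vertex 8.7 8.0 18.0
      vertex 6.2 9.6 18.0
    endloop
  endfacet
  facet normal 0.0000 0.0000 1.0000
    outer loop
      vertex 9.8 5.1 18.0
      vertex 6.2 9.6 18.0
      vertex 3.2 9.5 18.0
    endloop
  endfacet
  facet normal 0.0000 0.0000 1.0000
    outer loop
      vertex 9.8 5.1 18.0
      vertex 3.2 9.5 18.0
      vertex 0.8 7.6 18.0
    endloop
  endfacet
  facet normal 0.0000 0.0000 1.0000
    outer loop
      vertex 9.8 5.1 18.0
      vertex 0.8 7.6 18.0
      vertex 0.0 4.7 18.0
    endloop
  endfacet
  facet normal 0.0000 0.0000 1.0000
    outer loop
      vertex 9.8 5.1 18.0
      vertex 0.0 4.7 18.0
      vertex 1.1 1.8 18.0
    endloop
  endfacet
  facet normal 0.0000 0.0000 1.0000
    outer loop
      vertex 9.8 5.1 18.0
      vertex 1.1 1.8 18.0
      vertex 3.6 0.2 18.0
    endloop
  endfacet
  facet normal 0.0000 0.0000 1.0000
    outer loop
      vertex 9.8 5.1 18.0
      vertex 3.6 0.2 18.0
      vertex 6.6 0.3 18.0
    endloop
  endfacet
  facet normal 0.0000 0.0000 1.0000
    outer loop
      vertex 9.8 5.1 18.0
      vertex 6.6 0.3 18.0
      vertex 9.0 2.2 18.0
    endloop
  endfacet
  facet normal 0.9350 0.3547 0.0000
    outer loop
      vertex 9.8 5.1 0.0
      vertex 8.7 8.0 0.0
      vertex 8.7 8.0 18.0
    endloop
  endfacet
  facet normal 0.9350 0.3547 0.0000
    outer loop
      vertex 9.8 5.1 0.0
      vertex 8.7 8.0 18.0
      vertex 9.8 5.1 18.0
    endloop
  endfacet
  facet normal 0.5391 0.8423 0.0000
    outer loop
      vertex 8.7 8.0 0.0
      vertex 6.2 9.6 0.0
      vertex 6.2 9.6 18.0
    endloop
  endfacet
  facet normal 0.5391 0.8423 0.0000
    outer loop
      vertex 8.7 8.0 0.0
      vertex 6.2 9.6 18.0
      vertex 8.7 8.0 18.0
    endloop
  endfacet
  facet normal -0.0333 0.9994 0.0000
    outer loop
      vertex 6.2 9.6 0.0
      vertex 3.2 9.5 0.0
      vertex 3.2 9.5 18.0
    endloop
  endfacet
  facet normal -0.0333 0.9994 0.0000
    outer loop
      vertex 6.2 9.6 0.0
      vertex 3.2 9.5 18.0
      vertex 6.2 9.6 18.0
    endloop
  endfacet
  facet normal -0.6207 0.7840 0.0000
    outer loop
      vertex 3.2 9.5 0.0
      vertex 0.8 7.6 0.0
      vertex 0.8 7.6 18.0
    endloop
  endfacet
  facet normal -0.6207 0.7840 0.0000
    outer loop
      vertex 3.2 9.5 0.0
      vertex 0.8 7.6 18.0
      vertex 3.2 9.5 18.0
    endloop
  endfacet
  facet normal -0.9640 0.2659 0.0000
    outer loop
      vertex 0.8 7.6 0.0
      vertex 0.0 4.7 0.0
      vertex 0.0 4.7 18.0
    endloop
  endfacet
  facet normal -0.9640 0.2659 0.0000
    outer loop
      vertex 0.8 7.6 0.0
      vertex 0.0 4.7 18.0
      vertex 0.8 7.6 18.0
    endloop
  endfacet
  facet normal -0.9350 -0.3547 0.0000
    outer loop
      vertex 0.0 4.7 0.0
      vertex 1.1 1.8 0.0
      vertex 1.1 1.8 18.0
    endloop
  endfacet
  facet normal -0.9350 -0.3547 0.0000
    outer loop
      vertex 0.0 4.7 0.0
      vertex 1.1 1.8 18.0
      vertex 0.0 4.7 18.0
    endloop
  endfacet
  facet normal -0.5391 -0.8423 0.0000
    outer loop
      vertex 1.1 1.8 0.0
      vertex 3.6 0.2 0.0
      vertex 3.6 0.2 18.0
    endloop
  endfacet
  facet normal -0.5391 -0.8423 0.0000
    outer loop
      vertex 1.1 1.8 0.0
      vertex 3.6 0.2 18.0
      vertex 1.1 1.8 18.0
    endloop
  endfacet
  facet normal 0.0333 -0.9994 0.0000
    outer loop
      vertex 3.6 0.2 0.0
      vertex 6.6 0.3 0.0
      vertex 6.6 0.3 18.0
    endloop
  endfacet
  facet normal 0.0333 -0.9994 0.0000
    outer loop
      vertex 3.6 0.2 0.0
      vertex 6.6 0.3 18.0
      vertex 3.6 0.2 18.0
    endloop
  endfacet
  facet normal 0.6207 -0.7840 0.0000
    outer loop
      vertex 6.6 0.3 0.0
      vertex 9.0 2.2 0.0
      vertex 9.0 2.2 18.0
    endloop
  endfacet
  facet normal 0.6207 -0.7840 0.0000
    outer loop
      vertex 6.6 0.3 0.0
      vertex 9.0 2.2 18.0
      vertex 6.6 0.3 18.0
    endloop
  endfacet
  facet normal 0.9640 -0.2659 0.0000
    outer loop
      vertex 9.0 2.2 0.0
      vertex 9.8 5.1 0.0
      vertex 9.8 5.1 18.0
    endloop
  endfacet
  facet normal 0.9640 -0.2659 0.0000
    outer loop
      vertex 9.0 2.2 0.0
      vertex 9.8 5.1 18.0
      vertex 9.0 2.2 18.0
    endloop
  endfacet
endsolid part

The G0 Z moves step by Δz≈3.6 mm. Every layer's G1 loop is the same polygon, so the solid is a straight extrusion of it from z=0 to z≈18. Closing with flat bottom and top caps and triangulating gives 36 facets — a regular 10-sided prism (a cylinder approximated with 10 flat sides), circumscribed radius ≈ 4.9 mm, height ≈ 18 mm.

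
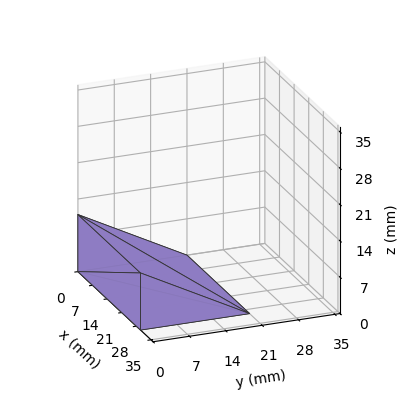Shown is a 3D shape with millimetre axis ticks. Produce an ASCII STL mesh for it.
Reading the render: the shape is a wedge (ramp): 30 × 21 mm base, rising to 11 mm along the y=0 edge and sloping linearly to z=0 at y=21 (dimensions read to the nearest mm from the axis ticks). For the STL, each face is triangulated and given an outward normal.

solid part
  facet normal 0.0000 0.0000 -1.0000
    outer loop
      vertex 30.0 21.0 0.0
      vertex 30.0 0.0 0.0
      vertex 0.0 0.0 0.0
    endloop
  endfacet
  facet normal 0.0000 0.0000 -1.0000
    outer loop
      vertex 0.0 21.0 0.0
      vertex 30.0 21.0 0.0
      vertex 0.0 0.0 0.0
    endloop
  endfacet
  facet normal 0.0000 -1.0000 0.0000
    outer loop
      vertex 0.0 0.0 0.0
      vertex 30.0 0.0 0.0
      vertex 30.0 0.0 11.0
    endloop
  endfacet
  facet normal 0.0000 -1.0000 0.0000
    outer loop
      vertex 0.0 0.0 0.0
      vertex 30.0 0.0 11.0
      vertex 0.0 0.0 11.0
    endloop
  endfacet
  facet normal 0.0000 0.4640 0.8858
    outer loop
      vertex 0.0 0.0 11.0
      vertex 30.0 0.0 11.0
      vertex 30.0 21.0 0.0
    endloop
  endfacet
  facet normal 0.0000 0.4640 0.8858
    outer loop
      vertex 0.0 0.0 11.0
      vertex 30.0 21.0 0.0
      vertex 0.0 21.0 0.0
    endloop
  endfacet
  facet normal -1.0000 0.0000 0.0000
    outer loop
      vertex 0.0 0.0 11.0
      vertex 0.0 21.0 0.0
      vertex 0.0 0.0 0.0
    endloop
  endfacet
  facet normal 1.0000 0.0000 0.0000
    outer loop
      vertex 30.0 0.0 0.0
      vertex 30.0 21.0 0.0
      vertex 30.0 0.0 11.0
    endloop
  endfacet
endsolid part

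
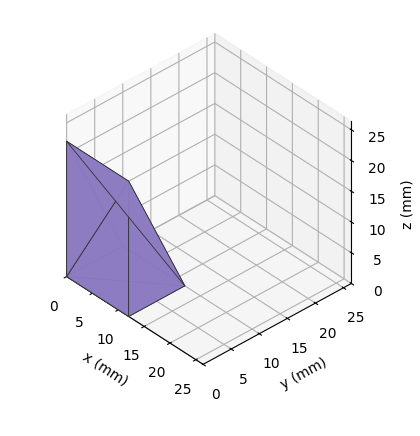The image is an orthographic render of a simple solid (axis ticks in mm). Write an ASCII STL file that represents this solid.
Reading the render: the shape is a wedge (ramp): 12 × 10 mm base, rising to 22 mm along the y=0 edge and sloping linearly to z=0 at y=10 (dimensions read to the nearest mm from the axis ticks). For the STL, each face is triangulated and given an outward normal.

solid part
  facet normal 0.0000 0.0000 -1.0000
    outer loop
      vertex 12.0 10.0 0.0
      vertex 12.0 0.0 0.0
      vertex 0.0 0.0 0.0
    endloop
  endfacet
  facet normal 0.0000 0.0000 -1.0000
    outer loop
      vertex 0.0 10.0 0.0
      vertex 12.0 10.0 0.0
      vertex 0.0 0.0 0.0
    endloop
  endfacet
  facet normal 0.0000 -1.0000 0.0000
    outer loop
      vertex 0.0 0.0 0.0
      vertex 12.0 0.0 0.0
      vertex 12.0 0.0 22.0
    endloop
  endfacet
  facet normal 0.0000 -1.0000 0.0000
    outer loop
      vertex 0.0 0.0 0.0
      vertex 12.0 0.0 22.0
      vertex 0.0 0.0 22.0
    endloop
  endfacet
  facet normal 0.0000 0.9104 0.4138
    outer loop
      vertex 0.0 0.0 22.0
      vertex 12.0 0.0 22.0
      vertex 12.0 10.0 0.0
    endloop
  endfacet
  facet normal 0.0000 0.9104 0.4138
    outer loop
      vertex 0.0 0.0 22.0
      vertex 12.0 10.0 0.0
      vertex 0.0 10.0 0.0
    endloop
  endfacet
  facet normal -1.0000 0.0000 0.0000
    outer loop
      vertex 0.0 0.0 22.0
      vertex 0.0 10.0 0.0
      vertex 0.0 0.0 0.0
    endloop
  endfacet
  facet normal 1.0000 0.0000 0.0000
    outer loop
      vertex 12.0 0.0 0.0
      vertex 12.0 10.0 0.0
      vertex 12.0 0.0 22.0
    endloop
  endfacet
endsolid part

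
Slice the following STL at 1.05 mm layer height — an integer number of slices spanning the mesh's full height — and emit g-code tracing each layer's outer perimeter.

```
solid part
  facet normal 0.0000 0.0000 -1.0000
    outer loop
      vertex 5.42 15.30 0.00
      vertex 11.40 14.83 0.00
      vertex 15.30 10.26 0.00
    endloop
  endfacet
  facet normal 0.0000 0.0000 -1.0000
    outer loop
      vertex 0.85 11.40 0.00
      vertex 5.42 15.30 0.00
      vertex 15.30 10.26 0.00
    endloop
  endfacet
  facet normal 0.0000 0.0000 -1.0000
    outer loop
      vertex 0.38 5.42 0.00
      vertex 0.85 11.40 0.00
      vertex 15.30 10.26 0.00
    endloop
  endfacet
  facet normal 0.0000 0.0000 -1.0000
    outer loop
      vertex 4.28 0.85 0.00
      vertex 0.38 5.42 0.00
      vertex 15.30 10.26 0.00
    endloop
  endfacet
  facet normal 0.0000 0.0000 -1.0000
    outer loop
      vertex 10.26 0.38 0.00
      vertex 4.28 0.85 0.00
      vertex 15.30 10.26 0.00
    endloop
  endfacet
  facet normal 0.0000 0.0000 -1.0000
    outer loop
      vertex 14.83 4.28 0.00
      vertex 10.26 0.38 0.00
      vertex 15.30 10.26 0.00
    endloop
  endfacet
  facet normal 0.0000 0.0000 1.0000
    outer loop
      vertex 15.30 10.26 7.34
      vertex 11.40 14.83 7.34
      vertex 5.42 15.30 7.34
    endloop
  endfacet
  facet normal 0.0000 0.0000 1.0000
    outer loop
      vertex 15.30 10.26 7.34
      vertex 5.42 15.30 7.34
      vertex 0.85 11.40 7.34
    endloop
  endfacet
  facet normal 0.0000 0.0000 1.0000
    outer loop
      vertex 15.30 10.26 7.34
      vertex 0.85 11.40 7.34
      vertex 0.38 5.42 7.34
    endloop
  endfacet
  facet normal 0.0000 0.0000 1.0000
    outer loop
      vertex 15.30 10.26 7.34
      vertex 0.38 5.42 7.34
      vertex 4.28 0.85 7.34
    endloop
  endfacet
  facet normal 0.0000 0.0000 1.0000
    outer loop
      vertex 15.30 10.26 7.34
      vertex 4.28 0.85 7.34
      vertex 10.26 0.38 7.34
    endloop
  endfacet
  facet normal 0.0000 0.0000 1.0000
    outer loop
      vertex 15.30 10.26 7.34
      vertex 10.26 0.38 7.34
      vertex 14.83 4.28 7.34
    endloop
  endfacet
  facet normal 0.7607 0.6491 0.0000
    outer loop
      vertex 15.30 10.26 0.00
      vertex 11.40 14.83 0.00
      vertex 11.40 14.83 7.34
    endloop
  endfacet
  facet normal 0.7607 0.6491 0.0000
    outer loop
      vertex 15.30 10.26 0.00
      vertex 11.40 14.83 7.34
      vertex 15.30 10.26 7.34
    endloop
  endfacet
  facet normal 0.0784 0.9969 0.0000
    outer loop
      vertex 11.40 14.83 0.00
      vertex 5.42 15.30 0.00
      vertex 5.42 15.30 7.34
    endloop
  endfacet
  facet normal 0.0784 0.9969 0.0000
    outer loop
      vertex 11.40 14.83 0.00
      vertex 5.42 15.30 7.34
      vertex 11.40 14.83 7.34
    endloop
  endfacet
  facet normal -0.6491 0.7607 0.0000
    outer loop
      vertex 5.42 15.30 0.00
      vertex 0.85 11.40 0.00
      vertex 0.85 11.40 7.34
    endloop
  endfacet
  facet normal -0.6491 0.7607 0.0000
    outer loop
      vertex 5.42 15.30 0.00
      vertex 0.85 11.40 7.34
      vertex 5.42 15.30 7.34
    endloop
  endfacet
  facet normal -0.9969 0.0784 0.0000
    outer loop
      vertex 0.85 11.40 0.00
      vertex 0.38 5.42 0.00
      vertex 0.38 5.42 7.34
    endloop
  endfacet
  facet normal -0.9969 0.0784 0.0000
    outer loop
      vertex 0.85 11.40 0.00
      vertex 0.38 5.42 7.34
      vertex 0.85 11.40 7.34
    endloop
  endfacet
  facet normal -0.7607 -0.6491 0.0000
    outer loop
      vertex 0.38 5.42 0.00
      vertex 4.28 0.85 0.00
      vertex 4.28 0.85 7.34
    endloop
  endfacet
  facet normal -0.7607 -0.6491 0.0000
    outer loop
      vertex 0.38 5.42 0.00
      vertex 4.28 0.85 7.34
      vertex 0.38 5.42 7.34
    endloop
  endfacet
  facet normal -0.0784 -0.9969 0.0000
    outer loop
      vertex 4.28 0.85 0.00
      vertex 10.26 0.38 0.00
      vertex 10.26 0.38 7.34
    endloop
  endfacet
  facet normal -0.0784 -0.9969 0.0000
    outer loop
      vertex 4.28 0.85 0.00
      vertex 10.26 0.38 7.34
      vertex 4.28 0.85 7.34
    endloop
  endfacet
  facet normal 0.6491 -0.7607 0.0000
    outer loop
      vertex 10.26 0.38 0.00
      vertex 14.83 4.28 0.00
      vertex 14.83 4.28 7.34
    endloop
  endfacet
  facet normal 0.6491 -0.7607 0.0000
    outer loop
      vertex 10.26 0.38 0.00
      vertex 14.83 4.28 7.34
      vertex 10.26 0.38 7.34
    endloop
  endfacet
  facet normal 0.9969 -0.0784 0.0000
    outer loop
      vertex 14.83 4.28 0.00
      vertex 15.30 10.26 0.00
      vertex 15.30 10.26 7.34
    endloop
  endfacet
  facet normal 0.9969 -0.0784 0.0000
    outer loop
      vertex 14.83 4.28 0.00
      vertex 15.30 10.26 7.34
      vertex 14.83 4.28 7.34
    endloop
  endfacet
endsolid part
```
; perimeter-only toolpath
G21 ; units = mm
G90 ; absolute positioning
G28 ; home
; layer 1
G0 Z1.05
G0 X15.30 Y10.26
G1 X11.40 Y14.83
G1 X5.42 Y15.30
G1 X0.85 Y11.40
G1 X0.38 Y5.42
G1 X4.28 Y0.85
G1 X10.26 Y0.38
G1 X14.83 Y4.28
G1 X15.30 Y10.26
; layer 2
G0 Z2.10
G0 X15.30 Y10.26
G1 X11.40 Y14.83
G1 X5.42 Y15.30
G1 X0.85 Y11.40
G1 X0.38 Y5.42
G1 X4.28 Y0.85
G1 X10.26 Y0.38
G1 X14.83 Y4.28
G1 X15.30 Y10.26
; layer 3
G0 Z3.15
G0 X15.30 Y10.26
G1 X11.40 Y14.83
G1 X5.42 Y15.30
G1 X0.85 Y11.40
G1 X0.38 Y5.42
G1 X4.28 Y0.85
G1 X10.26 Y0.38
G1 X14.83 Y4.28
G1 X15.30 Y10.26
; layer 4
G0 Z4.19
G0 X15.30 Y10.26
G1 X11.40 Y14.83
G1 X5.42 Y15.30
G1 X0.85 Y11.40
G1 X0.38 Y5.42
G1 X4.28 Y0.85
G1 X10.26 Y0.38
G1 X14.83 Y4.28
G1 X15.30 Y10.26
; layer 5
G0 Z5.24
G0 X15.30 Y10.26
G1 X11.40 Y14.83
G1 X5.42 Y15.30
G1 X0.85 Y11.40
G1 X0.38 Y5.42
G1 X4.28 Y0.85
G1 X10.26 Y0.38
G1 X14.83 Y4.28
G1 X15.30 Y10.26
; layer 6
G0 Z6.29
G0 X15.30 Y10.26
G1 X11.40 Y14.83
G1 X5.42 Y15.30
G1 X0.85 Y11.40
G1 X0.38 Y5.42
G1 X4.28 Y0.85
G1 X10.26 Y0.38
G1 X14.83 Y4.28
G1 X15.30 Y10.26
; layer 7
G0 Z7.34
G0 X15.30 Y10.26
G1 X11.40 Y14.83
G1 X5.42 Y15.30
G1 X0.85 Y11.40
G1 X0.38 Y5.42
G1 X4.28 Y0.85
G1 X10.26 Y0.38
G1 X14.83 Y4.28
G1 X15.30 Y10.26
M2 ; end

The solid is a regular 8-sided prism (a cylinder approximated with 8 flat sides), circumscribed radius ≈ 7.84 mm, height ≈ 7.34 mm. Slicing at Δz = 1.05 mm — 7 equal slices spanning the solid's height, so layer i sits at z = i·h/7 — gives 7 non-empty perimeters. Each is a 8-segment closed polygon; G0 lifts to the layer z and rapids to the start vertex, then G1 traces the edges.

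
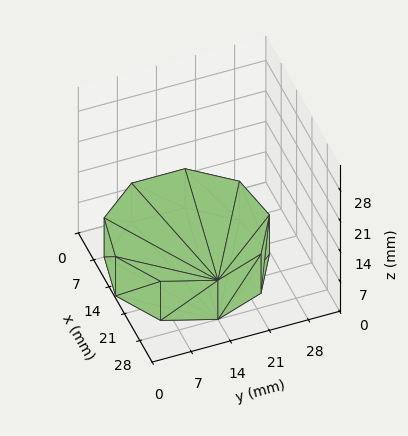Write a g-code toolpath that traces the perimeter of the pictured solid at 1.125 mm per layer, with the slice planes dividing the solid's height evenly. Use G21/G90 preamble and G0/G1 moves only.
Reading the render: the shape is a regular 9-sided prism (a cylinder approximated with 9 flat sides), circumscribed radius ≈ 14 mm, height ≈ 9 mm (dimensions read to the nearest mm from the axis ticks). For the g-code, the solid's height is divided into equal slices at the stated Δz and each level perimeter traced with G1 moves after a G0 lift.

; perimeter-only toolpath
G21 ; units = mm
G90 ; absolute positioning
G28 ; home
; layer 1
G0 Z1.125
G0 X28.000 Y14.000
G1 X24.725 Y22.999
G1 X16.431 Y27.787
G1 X7.000 Y26.124
G1 X0.844 Y18.788
G1 X0.844 Y9.212
G1 X7.000 Y1.876
G1 X16.431 Y0.213
G1 X24.725 Y5.001
G1 X28.000 Y14.000
; layer 2
G0 Z2.250
G0 X28.000 Y14.000
G1 X24.725 Y22.999
G1 X16.431 Y27.787
G1 X7.000 Y26.124
G1 X0.844 Y18.788
G1 X0.844 Y9.212
G1 X7.000 Y1.876
G1 X16.431 Y0.213
G1 X24.725 Y5.001
G1 X28.000 Y14.000
; layer 3
G0 Z3.375
G0 X28.000 Y14.000
G1 X24.725 Y22.999
G1 X16.431 Y27.787
G1 X7.000 Y26.124
G1 X0.844 Y18.788
G1 X0.844 Y9.212
G1 X7.000 Y1.876
G1 X16.431 Y0.213
G1 X24.725 Y5.001
G1 X28.000 Y14.000
; layer 4
G0 Z4.500
G0 X28.000 Y14.000
G1 X24.725 Y22.999
G1 X16.431 Y27.787
G1 X7.000 Y26.124
G1 X0.844 Y18.788
G1 X0.844 Y9.212
G1 X7.000 Y1.876
G1 X16.431 Y0.213
G1 X24.725 Y5.001
G1 X28.000 Y14.000
; layer 5
G0 Z5.625
G0 X28.000 Y14.000
G1 X24.725 Y22.999
G1 X16.431 Y27.787
G1 X7.000 Y26.124
G1 X0.844 Y18.788
G1 X0.844 Y9.212
G1 X7.000 Y1.876
G1 X16.431 Y0.213
G1 X24.725 Y5.001
G1 X28.000 Y14.000
; layer 6
G0 Z6.750
G0 X28.000 Y14.000
G1 X24.725 Y22.999
G1 X16.431 Y27.787
G1 X7.000 Y26.124
G1 X0.844 Y18.788
G1 X0.844 Y9.212
G1 X7.000 Y1.876
G1 X16.431 Y0.213
G1 X24.725 Y5.001
G1 X28.000 Y14.000
; layer 7
G0 Z7.875
G0 X28.000 Y14.000
G1 X24.725 Y22.999
G1 X16.431 Y27.787
G1 X7.000 Y26.124
G1 X0.844 Y18.788
G1 X0.844 Y9.212
G1 X7.000 Y1.876
G1 X16.431 Y0.213
G1 X24.725 Y5.001
G1 X28.000 Y14.000
; layer 8
G0 Z9.000
G0 X28.000 Y14.000
G1 X24.725 Y22.999
G1 X16.431 Y27.787
G1 X7.000 Y26.124
G1 X0.844 Y18.788
G1 X0.844 Y9.212
G1 X7.000 Y1.876
G1 X16.431 Y0.213
G1 X24.725 Y5.001
G1 X28.000 Y14.000
M2 ; end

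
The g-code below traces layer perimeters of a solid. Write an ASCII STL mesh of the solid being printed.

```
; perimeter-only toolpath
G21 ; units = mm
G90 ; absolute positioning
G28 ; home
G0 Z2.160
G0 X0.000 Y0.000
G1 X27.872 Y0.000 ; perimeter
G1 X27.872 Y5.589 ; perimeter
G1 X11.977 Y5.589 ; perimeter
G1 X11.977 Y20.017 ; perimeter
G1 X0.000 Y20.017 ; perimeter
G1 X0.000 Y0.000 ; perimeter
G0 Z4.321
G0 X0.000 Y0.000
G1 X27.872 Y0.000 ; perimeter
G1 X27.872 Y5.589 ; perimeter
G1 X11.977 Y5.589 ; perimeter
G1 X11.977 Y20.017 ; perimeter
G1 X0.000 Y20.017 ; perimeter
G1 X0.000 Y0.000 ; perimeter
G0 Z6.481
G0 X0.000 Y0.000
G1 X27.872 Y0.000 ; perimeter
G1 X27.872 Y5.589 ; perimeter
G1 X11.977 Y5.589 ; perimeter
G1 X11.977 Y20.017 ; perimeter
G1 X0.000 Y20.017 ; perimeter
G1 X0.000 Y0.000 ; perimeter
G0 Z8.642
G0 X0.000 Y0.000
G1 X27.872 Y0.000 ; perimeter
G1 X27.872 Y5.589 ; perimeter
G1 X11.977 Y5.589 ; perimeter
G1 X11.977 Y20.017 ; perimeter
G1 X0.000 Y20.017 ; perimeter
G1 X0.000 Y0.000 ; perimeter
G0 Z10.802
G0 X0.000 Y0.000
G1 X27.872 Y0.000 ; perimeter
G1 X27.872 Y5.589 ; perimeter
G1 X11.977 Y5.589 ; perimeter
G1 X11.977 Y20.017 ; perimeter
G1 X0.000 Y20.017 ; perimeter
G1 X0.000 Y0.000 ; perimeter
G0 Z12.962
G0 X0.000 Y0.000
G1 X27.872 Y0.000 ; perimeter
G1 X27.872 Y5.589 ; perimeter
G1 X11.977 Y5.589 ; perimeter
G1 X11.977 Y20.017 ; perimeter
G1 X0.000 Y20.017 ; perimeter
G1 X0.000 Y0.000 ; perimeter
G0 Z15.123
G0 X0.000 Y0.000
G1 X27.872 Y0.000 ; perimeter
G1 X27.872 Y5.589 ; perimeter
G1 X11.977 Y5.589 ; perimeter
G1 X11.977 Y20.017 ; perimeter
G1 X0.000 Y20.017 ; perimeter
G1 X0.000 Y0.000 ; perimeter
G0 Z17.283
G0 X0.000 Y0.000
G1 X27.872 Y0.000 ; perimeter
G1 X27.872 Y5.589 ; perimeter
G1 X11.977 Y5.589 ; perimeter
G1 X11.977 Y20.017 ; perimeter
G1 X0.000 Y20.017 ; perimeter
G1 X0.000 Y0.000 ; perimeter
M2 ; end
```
solid part
  facet normal 0.0000 0.0000 -1.0000
    outer loop
      vertex 27.872 5.589 0.000
      vertex 27.872 0.000 0.000
      vertex 0.000 0.000 0.000
    endloop
  endfacet
  facet normal 0.0000 0.0000 -1.0000
    outer loop
      vertex 11.977 5.589 0.000
      vertex 27.872 5.589 0.000
      vertex 0.000 0.000 0.000
    endloop
  endfacet
  facet normal 0.0000 0.0000 -1.0000
    outer loop
      vertex 11.977 20.017 0.000
      vertex 11.977 5.589 0.000
      vertex 0.000 0.000 0.000
    endloop
  endfacet
  facet normal 0.0000 0.0000 -1.0000
    outer loop
      vertex 0.000 20.017 0.000
      vertex 11.977 20.017 0.000
      vertex 0.000 0.000 0.000
    endloop
  endfacet
  facet normal 0.0000 0.0000 1.0000
    outer loop
      vertex 0.000 0.000 17.283
      vertex 27.872 0.000 17.283
      vertex 27.872 5.589 17.283
    endloop
  endfacet
  facet normal 0.0000 0.0000 1.0000
    outer loop
      vertex 0.000 0.000 17.283
      vertex 27.872 5.589 17.283
      vertex 11.977 5.589 17.283
    endloop
  endfacet
  facet normal 0.0000 0.0000 1.0000
    outer loop
      vertex 0.000 0.000 17.283
      vertex 11.977 5.589 17.283
      vertex 11.977 20.017 17.283
    endloop
  endfacet
  facet normal 0.0000 0.0000 1.0000
    outer loop
      vertex 0.000 0.000 17.283
      vertex 11.977 20.017 17.283
      vertex 0.000 20.017 17.283
    endloop
  endfacet
  facet normal 0.0000 -1.0000 0.0000
    outer loop
      vertex 0.000 0.000 0.000
      vertex 27.872 0.000 0.000
      vertex 27.872 0.000 17.283
    endloop
  endfacet
  facet normal 0.0000 -1.0000 0.0000
    outer loop
      vertex 0.000 0.000 0.000
      vertex 27.872 0.000 17.283
      vertex 0.000 0.000 17.283
    endloop
  endfacet
  facet normal 1.0000 0.0000 0.0000
    outer loop
      vertex 27.872 0.000 0.000
      vertex 27.872 5.589 0.000
      vertex 27.872 5.589 17.283
    endloop
  endfacet
  facet normal 1.0000 0.0000 0.0000
    outer loop
      vertex 27.872 0.000 0.000
      vertex 27.872 5.589 17.283
      vertex 27.872 0.000 17.283
    endloop
  endfacet
  facet normal 0.0000 1.0000 0.0000
    outer loop
      vertex 27.872 5.589 0.000
      vertex 11.977 5.589 0.000
      vertex 11.977 5.589 17.283
    endloop
  endfacet
  facet normal 0.0000 1.0000 0.0000
    outer loop
      vertex 27.872 5.589 0.000
      vertex 11.977 5.589 17.283
      vertex 27.872 5.589 17.283
    endloop
  endfacet
  facet normal 1.0000 0.0000 0.0000
    outer loop
      vertex 11.977 5.589 0.000
      vertex 11.977 20.017 0.000
      vertex 11.977 20.017 17.283
    endloop
  endfacet
  facet normal 1.0000 0.0000 0.0000
    outer loop
      vertex 11.977 5.589 0.000
      vertex 11.977 20.017 17.283
      vertex 11.977 5.589 17.283
    endloop
  endfacet
  facet normal 0.0000 1.0000 0.0000
    outer loop
      vertex 11.977 20.017 0.000
      vertex 0.000 20.017 0.000
      vertex 0.000 20.017 17.283
    endloop
  endfacet
  facet normal 0.0000 1.0000 0.0000
    outer loop
      vertex 11.977 20.017 0.000
      vertex 0.000 20.017 17.283
      vertex 11.977 20.017 17.283
    endloop
  endfacet
  facet normal -1.0000 0.0000 0.0000
    outer loop
      vertex 0.000 20.017 0.000
      vertex 0.000 0.000 0.000
      vertex 0.000 0.000 17.283
    endloop
  endfacet
  facet normal -1.0000 0.0000 0.0000
    outer loop
      vertex 0.000 20.017 0.000
      vertex 0.000 0.000 17.283
      vertex 0.000 20.017 17.283
    endloop
  endfacet
endsolid part

The G0 Z moves step by Δz≈2.160 mm. Every layer's G1 loop is the same polygon, so the solid is a straight extrusion of it from z=0 to z≈17.3. Closing with flat bottom and top caps and triangulating gives 20 facets — an L-shaped prism: outer 27.9 × 20 mm, arm thicknesses ≈ 5.59 mm (horizontal) and 12 mm (vertical), extruded 17.3 mm in z.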